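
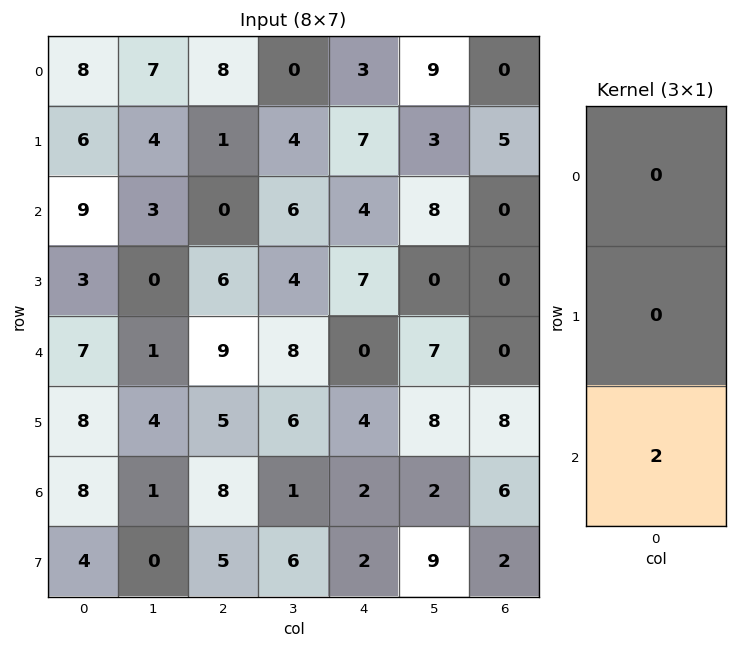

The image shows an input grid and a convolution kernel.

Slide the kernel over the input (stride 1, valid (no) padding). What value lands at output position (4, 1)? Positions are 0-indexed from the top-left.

The receptive field on the input at this output position is [1 / 4 / 1]. Elementwise product with the kernel and sum: 1·2.

2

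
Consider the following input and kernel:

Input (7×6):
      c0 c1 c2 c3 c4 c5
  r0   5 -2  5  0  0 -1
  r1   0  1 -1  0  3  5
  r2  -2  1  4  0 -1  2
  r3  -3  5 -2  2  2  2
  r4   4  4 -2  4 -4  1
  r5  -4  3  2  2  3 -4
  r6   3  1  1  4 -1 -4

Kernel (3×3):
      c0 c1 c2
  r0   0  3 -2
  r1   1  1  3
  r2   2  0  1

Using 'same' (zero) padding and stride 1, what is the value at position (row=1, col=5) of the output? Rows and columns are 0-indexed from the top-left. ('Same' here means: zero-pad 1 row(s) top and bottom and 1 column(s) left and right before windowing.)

3

The receptive field on the zero-padded input at this output position is [0 -1 0 / 3 5 0 / -1 2 0]. Elementwise product with the kernel and sum: -1·3 + 0·-2 + 3·1 + 5·1 + 0·3 + -1·2 + 0·1.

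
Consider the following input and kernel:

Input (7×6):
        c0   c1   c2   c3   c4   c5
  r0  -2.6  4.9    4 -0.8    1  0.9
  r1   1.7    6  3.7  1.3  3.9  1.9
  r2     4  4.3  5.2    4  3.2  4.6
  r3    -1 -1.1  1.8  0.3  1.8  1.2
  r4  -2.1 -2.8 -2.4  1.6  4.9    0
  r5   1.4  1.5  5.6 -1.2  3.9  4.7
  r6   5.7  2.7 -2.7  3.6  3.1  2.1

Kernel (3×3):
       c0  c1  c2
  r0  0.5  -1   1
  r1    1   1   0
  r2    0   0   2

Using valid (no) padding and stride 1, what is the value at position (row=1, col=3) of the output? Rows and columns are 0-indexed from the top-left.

8.25

The receptive field on the input at this output position is [1.3 3.9 1.9 / 4 3.2 4.6 / 0.3 1.8 1.2]. Elementwise product with the kernel and sum: 1.3·0.5 + 3.9·-1 + 1.9·1 + 4·1 + 3.2·1 + 1.2·2.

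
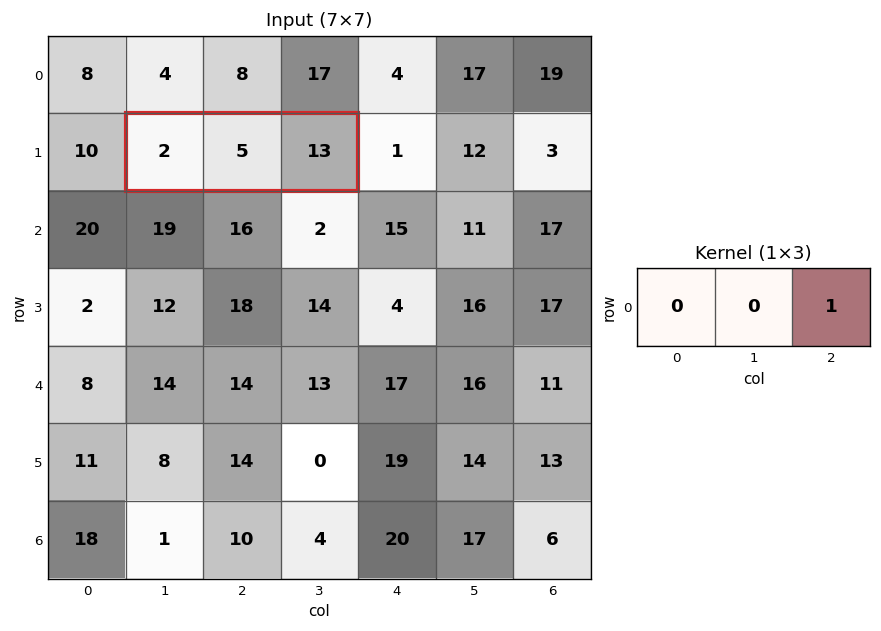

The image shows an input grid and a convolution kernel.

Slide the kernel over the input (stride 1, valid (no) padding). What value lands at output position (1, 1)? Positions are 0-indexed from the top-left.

13

The receptive field on the input at this output position is [2 5 13]. Elementwise product with the kernel and sum: 13·1.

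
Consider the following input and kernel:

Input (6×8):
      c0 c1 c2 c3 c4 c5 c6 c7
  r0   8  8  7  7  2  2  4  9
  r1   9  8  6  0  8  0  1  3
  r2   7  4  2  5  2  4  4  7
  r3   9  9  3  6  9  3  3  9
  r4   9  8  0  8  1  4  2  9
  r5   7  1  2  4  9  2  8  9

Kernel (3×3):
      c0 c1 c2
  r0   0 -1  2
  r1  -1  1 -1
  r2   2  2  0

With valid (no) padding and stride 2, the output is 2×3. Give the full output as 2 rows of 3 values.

21 -3 9
31 9 5

Output[0,0]: The receptive field on the input at this output position is [8 8 7 / 9 8 6 / 7 4 2]. Elementwise product with the kernel and sum: 8·-1 + 7·2 + 9·-1 + 8·1 + 6·-1 + 7·2 + 4·2.
Output[0,1]: The receptive field on the input at this output position is [7 7 2 / 6 0 8 / 2 5 2]. Elementwise product with the kernel and sum: 7·-1 + 2·2 + 6·-1 + 0·1 + 8·-1 + 2·2 + 5·2.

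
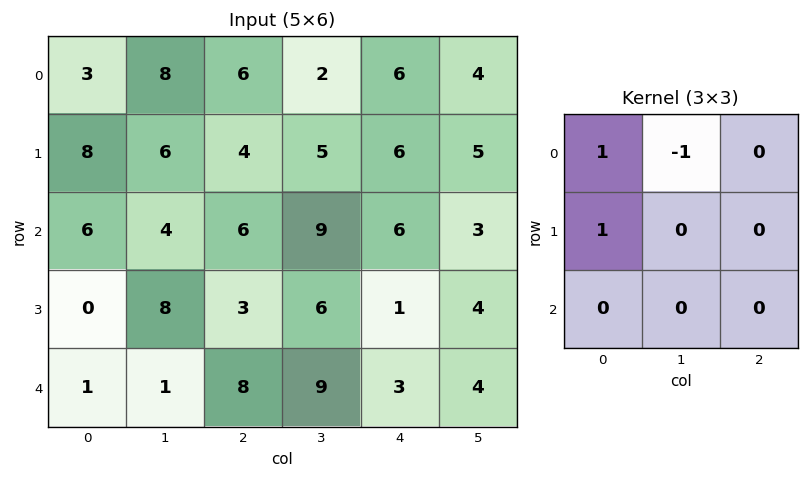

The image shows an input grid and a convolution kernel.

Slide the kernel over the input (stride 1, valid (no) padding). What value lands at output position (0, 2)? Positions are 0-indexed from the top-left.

8

The receptive field on the input at this output position is [6 2 6 / 4 5 6 / 6 9 6]. Elementwise product with the kernel and sum: 6·1 + 2·-1 + 4·1.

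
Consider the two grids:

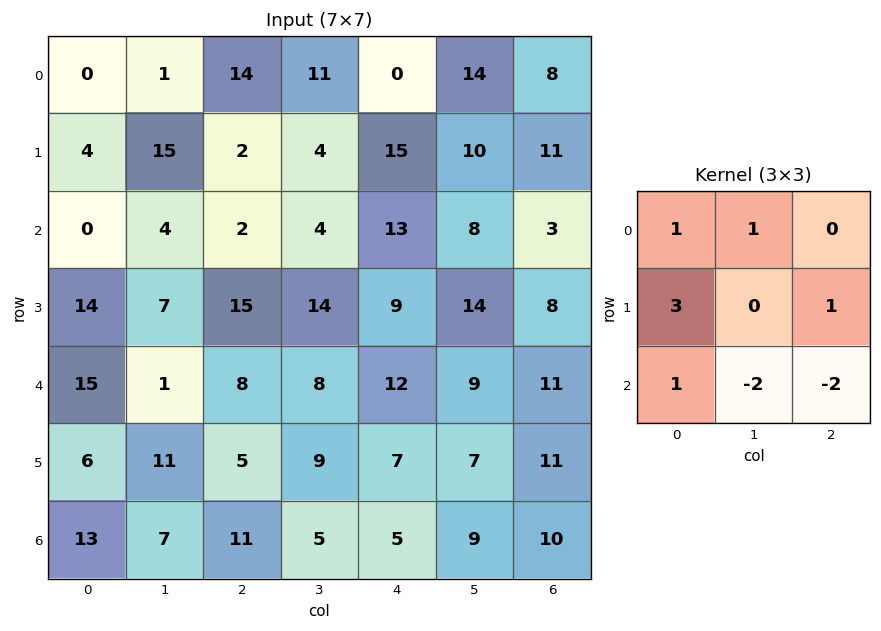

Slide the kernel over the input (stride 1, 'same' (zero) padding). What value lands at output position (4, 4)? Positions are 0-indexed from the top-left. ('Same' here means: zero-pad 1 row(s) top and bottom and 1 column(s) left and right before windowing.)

The receptive field on the zero-padded input at this output position is [14 9 14 / 8 12 9 / 9 7 7]. Elementwise product with the kernel and sum: 14·1 + 9·1 + 8·3 + 9·1 + 9·1 + 7·-2 + 7·-2.

37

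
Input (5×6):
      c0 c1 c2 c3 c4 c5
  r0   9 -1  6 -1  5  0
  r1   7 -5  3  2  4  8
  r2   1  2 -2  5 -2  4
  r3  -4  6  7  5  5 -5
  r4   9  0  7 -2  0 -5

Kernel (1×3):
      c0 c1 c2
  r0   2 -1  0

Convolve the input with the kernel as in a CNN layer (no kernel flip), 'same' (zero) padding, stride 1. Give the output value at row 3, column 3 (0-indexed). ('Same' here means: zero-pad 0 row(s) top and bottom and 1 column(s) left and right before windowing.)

The receptive field on the zero-padded input at this output position is [7 5 5]. Elementwise product with the kernel and sum: 7·2 + 5·-1.

9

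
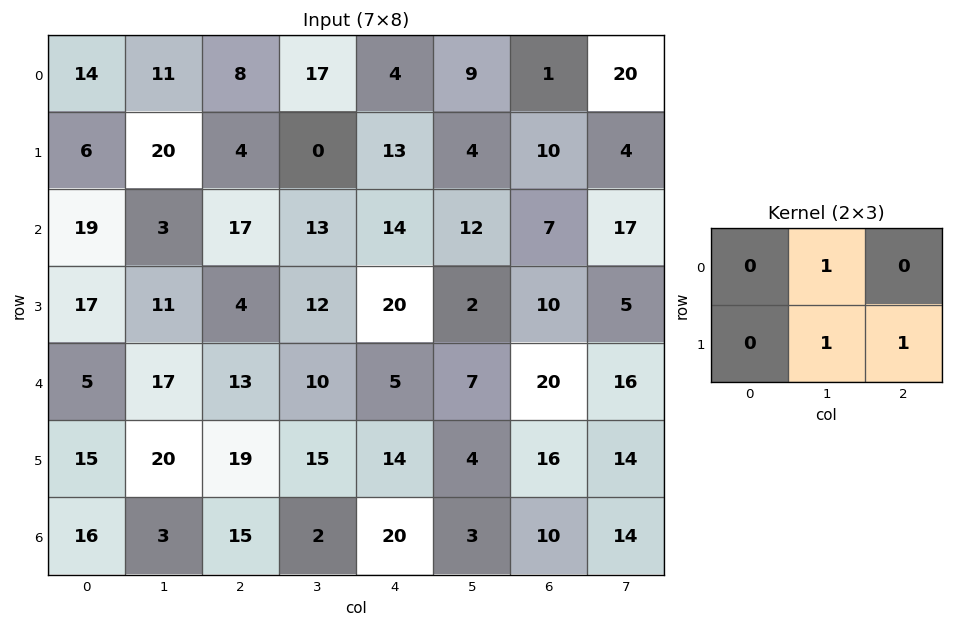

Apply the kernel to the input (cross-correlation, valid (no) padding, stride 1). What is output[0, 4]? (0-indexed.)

23

The receptive field on the input at this output position is [4 9 1 / 13 4 10]. Elementwise product with the kernel and sum: 9·1 + 4·1 + 10·1.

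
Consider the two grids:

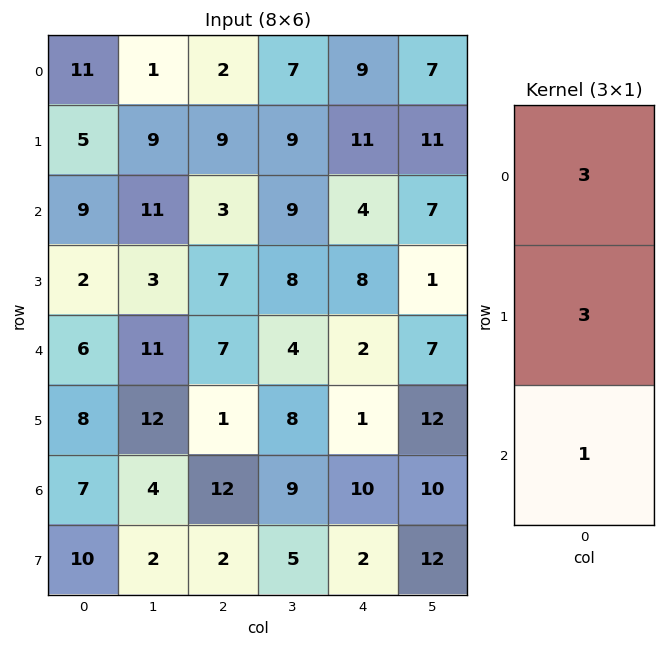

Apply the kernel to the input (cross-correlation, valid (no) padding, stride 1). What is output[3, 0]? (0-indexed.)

The receptive field on the input at this output position is [2 / 6 / 8]. Elementwise product with the kernel and sum: 2·3 + 6·3 + 8·1.

32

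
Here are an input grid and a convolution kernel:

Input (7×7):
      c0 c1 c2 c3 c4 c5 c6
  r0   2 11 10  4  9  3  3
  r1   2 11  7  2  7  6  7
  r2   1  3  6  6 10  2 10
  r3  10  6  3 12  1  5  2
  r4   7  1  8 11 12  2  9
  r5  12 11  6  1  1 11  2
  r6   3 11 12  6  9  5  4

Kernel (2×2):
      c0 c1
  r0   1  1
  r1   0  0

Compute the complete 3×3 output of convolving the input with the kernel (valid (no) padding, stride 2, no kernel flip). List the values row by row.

Output[0,0]: The receptive field on the input at this output position is [2 11 / 2 11]. Elementwise product with the kernel and sum: 2·1 + 11·1.
Output[0,1]: The receptive field on the input at this output position is [10 4 / 7 2]. Elementwise product with the kernel and sum: 10·1 + 4·1.

13 14 12
4 12 12
8 19 14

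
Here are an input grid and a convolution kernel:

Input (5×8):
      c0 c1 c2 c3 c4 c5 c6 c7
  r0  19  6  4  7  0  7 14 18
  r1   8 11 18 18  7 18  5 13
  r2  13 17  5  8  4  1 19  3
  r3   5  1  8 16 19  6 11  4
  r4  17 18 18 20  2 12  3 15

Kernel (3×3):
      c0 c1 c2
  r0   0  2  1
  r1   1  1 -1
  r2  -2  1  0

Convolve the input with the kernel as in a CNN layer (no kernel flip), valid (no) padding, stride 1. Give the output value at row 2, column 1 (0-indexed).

-7

The receptive field on the input at this output position is [17 5 8 / 1 8 16 / 18 18 20]. Elementwise product with the kernel and sum: 5·2 + 8·1 + 1·1 + 8·1 + 16·-1 + 18·-2 + 18·1.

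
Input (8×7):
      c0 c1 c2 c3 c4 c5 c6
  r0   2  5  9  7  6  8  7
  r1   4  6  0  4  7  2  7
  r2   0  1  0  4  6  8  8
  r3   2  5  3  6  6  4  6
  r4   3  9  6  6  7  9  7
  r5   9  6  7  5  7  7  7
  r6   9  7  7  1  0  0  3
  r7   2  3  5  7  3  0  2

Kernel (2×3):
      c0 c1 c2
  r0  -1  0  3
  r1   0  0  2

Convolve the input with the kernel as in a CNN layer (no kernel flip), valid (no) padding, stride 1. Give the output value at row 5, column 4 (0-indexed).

The receptive field on the input at this output position is [7 7 7 / 0 0 3]. Elementwise product with the kernel and sum: 7·-1 + 7·3 + 3·2.

20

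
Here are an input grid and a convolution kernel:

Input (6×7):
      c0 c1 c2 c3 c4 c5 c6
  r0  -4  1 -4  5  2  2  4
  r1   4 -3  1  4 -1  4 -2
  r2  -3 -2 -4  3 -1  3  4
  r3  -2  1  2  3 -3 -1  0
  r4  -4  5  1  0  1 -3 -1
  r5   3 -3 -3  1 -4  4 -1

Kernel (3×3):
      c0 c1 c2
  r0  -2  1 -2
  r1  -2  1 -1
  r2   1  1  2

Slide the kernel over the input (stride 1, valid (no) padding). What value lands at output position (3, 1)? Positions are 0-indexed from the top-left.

The receptive field on the input at this output position is [1 2 3 / 5 1 0 / -3 -3 1]. Elementwise product with the kernel and sum: 1·-2 + 2·1 + 3·-2 + 5·-2 + 1·1 + 0·-1 + -3·1 + -3·1 + 1·2.

-19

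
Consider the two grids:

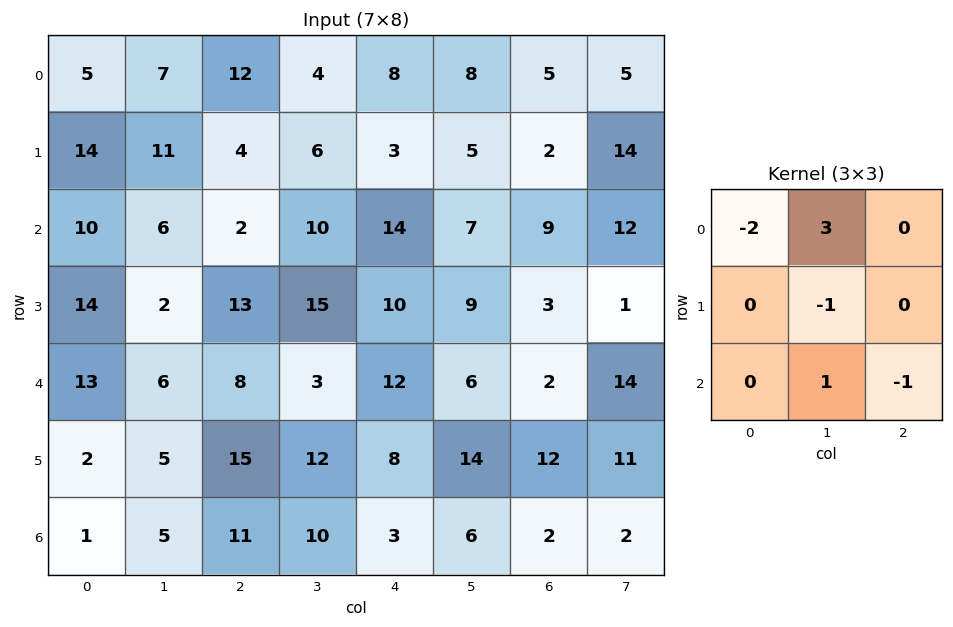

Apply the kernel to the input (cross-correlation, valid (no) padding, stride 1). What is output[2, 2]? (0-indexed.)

2

The receptive field on the input at this output position is [2 10 14 / 13 15 10 / 8 3 12]. Elementwise product with the kernel and sum: 2·-2 + 10·3 + 15·-1 + 3·1 + 12·-1.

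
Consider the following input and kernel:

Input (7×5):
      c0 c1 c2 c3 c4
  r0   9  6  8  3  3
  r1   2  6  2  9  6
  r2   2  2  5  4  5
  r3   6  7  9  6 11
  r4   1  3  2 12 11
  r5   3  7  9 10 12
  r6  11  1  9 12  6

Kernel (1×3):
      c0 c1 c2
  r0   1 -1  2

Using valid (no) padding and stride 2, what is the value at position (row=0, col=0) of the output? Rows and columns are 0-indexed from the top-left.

The receptive field on the input at this output position is [9 6 8]. Elementwise product with the kernel and sum: 9·1 + 6·-1 + 8·2.

19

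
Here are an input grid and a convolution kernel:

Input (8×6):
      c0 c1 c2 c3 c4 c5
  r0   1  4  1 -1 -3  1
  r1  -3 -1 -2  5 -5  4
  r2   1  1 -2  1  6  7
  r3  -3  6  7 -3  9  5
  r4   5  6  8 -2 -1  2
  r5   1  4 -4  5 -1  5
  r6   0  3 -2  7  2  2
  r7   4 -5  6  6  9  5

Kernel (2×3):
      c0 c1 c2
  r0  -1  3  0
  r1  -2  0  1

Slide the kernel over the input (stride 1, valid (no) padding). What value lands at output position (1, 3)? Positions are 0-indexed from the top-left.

-15

The receptive field on the input at this output position is [5 -5 4 / 1 6 7]. Elementwise product with the kernel and sum: 5·-1 + -5·3 + 1·-2 + 7·1.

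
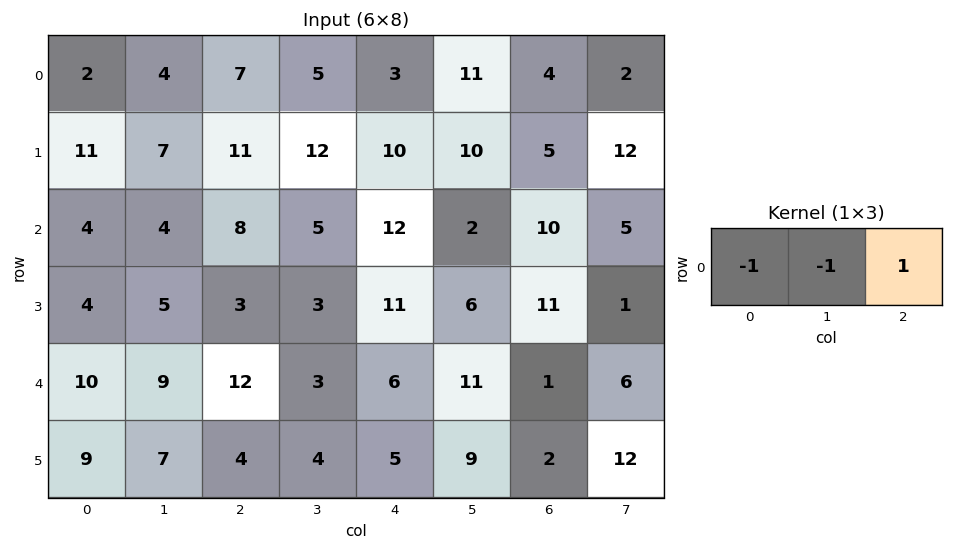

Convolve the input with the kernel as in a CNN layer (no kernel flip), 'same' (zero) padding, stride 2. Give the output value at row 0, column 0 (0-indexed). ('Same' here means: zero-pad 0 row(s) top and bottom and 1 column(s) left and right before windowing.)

The receptive field on the zero-padded input at this output position is [0 2 4]. Elementwise product with the kernel and sum: 0·-1 + 2·-1 + 4·1.

2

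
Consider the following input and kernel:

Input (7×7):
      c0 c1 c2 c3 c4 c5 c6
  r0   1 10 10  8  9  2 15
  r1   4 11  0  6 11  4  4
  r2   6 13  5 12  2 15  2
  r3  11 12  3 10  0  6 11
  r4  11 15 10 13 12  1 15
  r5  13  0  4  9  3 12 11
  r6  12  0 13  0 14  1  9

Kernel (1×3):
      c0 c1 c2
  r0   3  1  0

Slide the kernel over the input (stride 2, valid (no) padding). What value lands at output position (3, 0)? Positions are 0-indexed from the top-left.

The receptive field on the input at this output position is [12 0 13]. Elementwise product with the kernel and sum: 12·3 + 0·1.

36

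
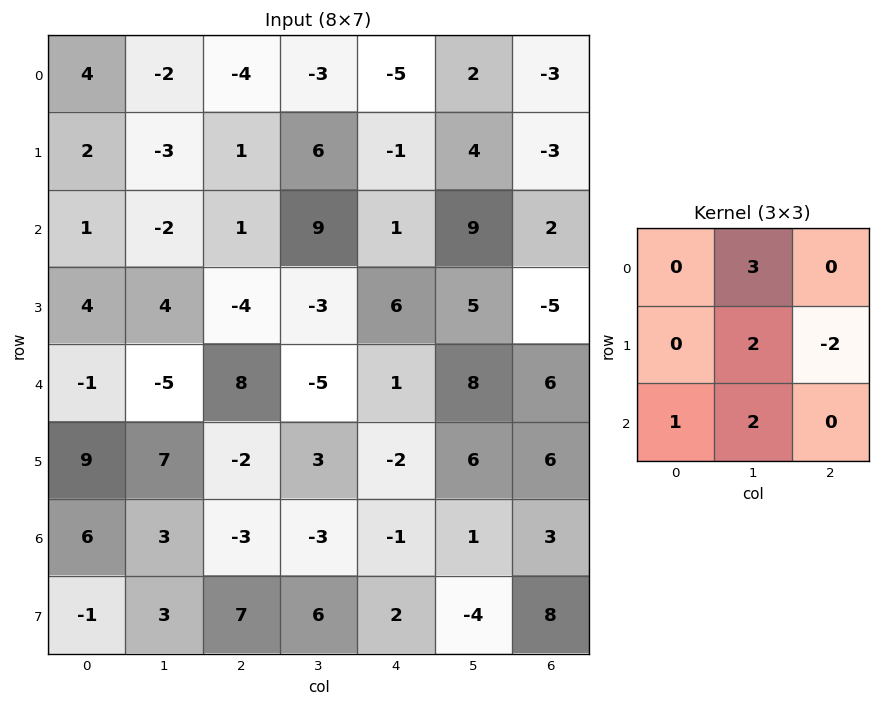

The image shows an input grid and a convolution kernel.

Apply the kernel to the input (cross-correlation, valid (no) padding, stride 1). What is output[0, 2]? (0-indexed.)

The receptive field on the input at this output position is [-4 -3 -5 / 1 6 -1 / 1 9 1]. Elementwise product with the kernel and sum: -3·3 + 6·2 + -1·-2 + 1·1 + 9·2.

24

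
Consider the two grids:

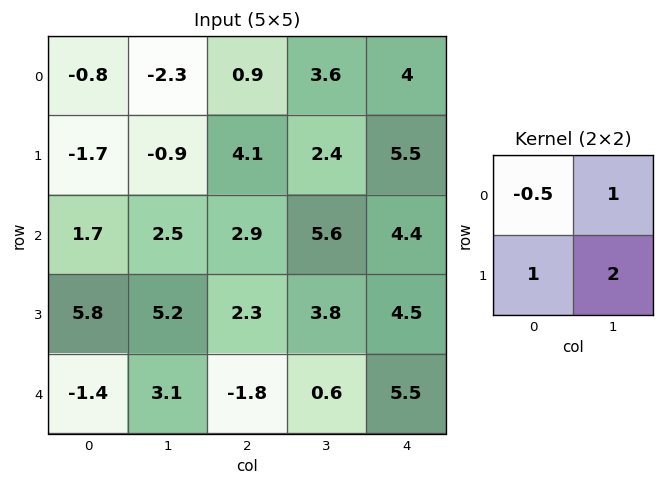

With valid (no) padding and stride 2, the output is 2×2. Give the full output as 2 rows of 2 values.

Output[0,0]: The receptive field on the input at this output position is [-0.8 -2.3 / -1.7 -0.9]. Elementwise product with the kernel and sum: -0.8·-0.5 + -2.3·1 + -1.7·1 + -0.9·2.
Output[0,1]: The receptive field on the input at this output position is [0.9 3.6 / 4.1 2.4]. Elementwise product with the kernel and sum: 0.9·-0.5 + 3.6·1 + 4.1·1 + 2.4·2.

-5.4 12.05
17.85 14.05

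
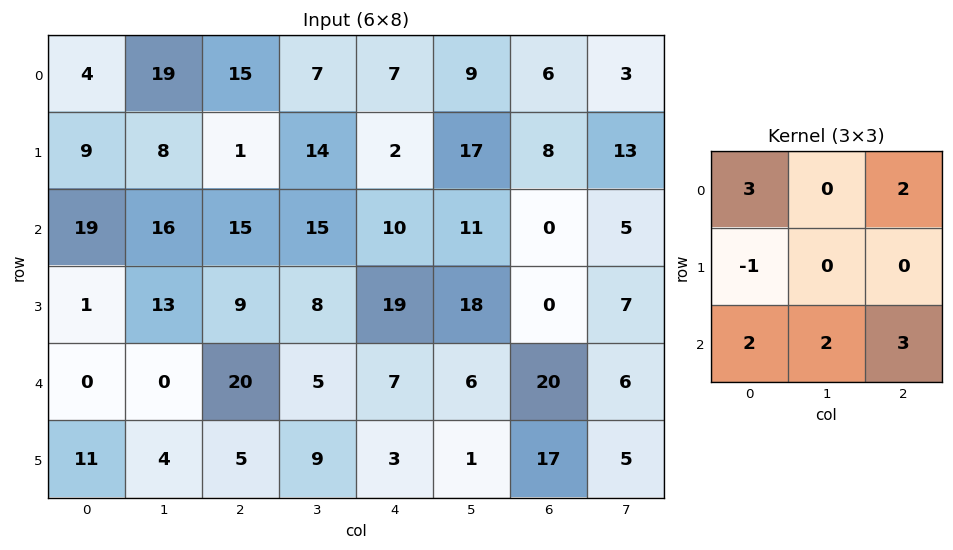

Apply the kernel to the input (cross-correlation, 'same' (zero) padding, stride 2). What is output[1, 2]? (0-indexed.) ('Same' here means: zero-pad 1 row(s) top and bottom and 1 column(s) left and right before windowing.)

169

The receptive field on the zero-padded input at this output position is [14 2 17 / 15 10 11 / 8 19 18]. Elementwise product with the kernel and sum: 14·3 + 17·2 + 15·-1 + 8·2 + 19·2 + 18·3.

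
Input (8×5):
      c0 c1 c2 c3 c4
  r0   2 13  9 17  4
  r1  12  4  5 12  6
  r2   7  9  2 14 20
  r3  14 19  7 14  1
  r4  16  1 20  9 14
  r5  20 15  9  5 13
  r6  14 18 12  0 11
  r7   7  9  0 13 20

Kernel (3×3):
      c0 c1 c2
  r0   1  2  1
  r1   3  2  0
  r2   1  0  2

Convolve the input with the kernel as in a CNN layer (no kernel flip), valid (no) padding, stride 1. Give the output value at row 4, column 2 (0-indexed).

123

The receptive field on the input at this output position is [20 9 14 / 9 5 13 / 12 0 11]. Elementwise product with the kernel and sum: 20·1 + 9·2 + 14·1 + 9·3 + 5·2 + 12·1 + 11·2.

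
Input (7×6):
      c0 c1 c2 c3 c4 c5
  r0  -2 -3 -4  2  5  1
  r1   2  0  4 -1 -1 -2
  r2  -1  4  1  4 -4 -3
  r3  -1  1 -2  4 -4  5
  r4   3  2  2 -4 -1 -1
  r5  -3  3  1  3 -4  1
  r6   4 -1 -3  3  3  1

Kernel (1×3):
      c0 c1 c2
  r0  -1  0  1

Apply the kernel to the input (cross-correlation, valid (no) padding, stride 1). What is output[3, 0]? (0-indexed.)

-1

The receptive field on the input at this output position is [-1 1 -2]. Elementwise product with the kernel and sum: -1·-1 + -2·1.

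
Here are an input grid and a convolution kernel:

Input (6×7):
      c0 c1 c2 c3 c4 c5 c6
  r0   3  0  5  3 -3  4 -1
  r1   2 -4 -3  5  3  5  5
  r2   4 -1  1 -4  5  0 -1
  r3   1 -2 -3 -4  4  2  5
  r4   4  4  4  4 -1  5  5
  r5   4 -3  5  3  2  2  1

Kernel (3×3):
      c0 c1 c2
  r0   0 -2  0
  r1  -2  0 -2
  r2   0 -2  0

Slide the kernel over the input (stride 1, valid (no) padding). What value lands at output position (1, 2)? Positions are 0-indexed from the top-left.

-14

The receptive field on the input at this output position is [-3 5 3 / 1 -4 5 / -3 -4 4]. Elementwise product with the kernel and sum: 5·-2 + 1·-2 + 5·-2 + -4·-2.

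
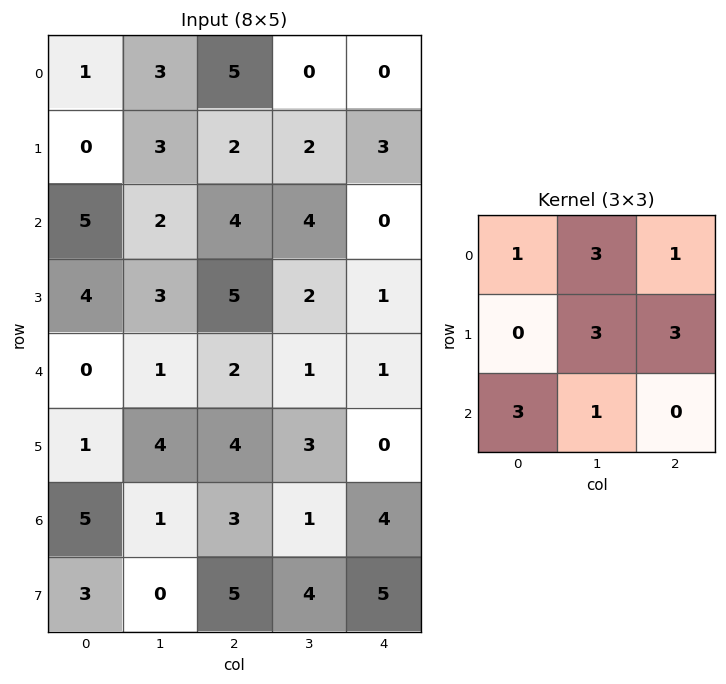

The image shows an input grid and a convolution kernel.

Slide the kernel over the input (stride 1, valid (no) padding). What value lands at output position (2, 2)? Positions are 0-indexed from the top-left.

32

The receptive field on the input at this output position is [4 4 0 / 5 2 1 / 2 1 1]. Elementwise product with the kernel and sum: 4·1 + 4·3 + 0·1 + 2·3 + 1·3 + 2·3 + 1·1.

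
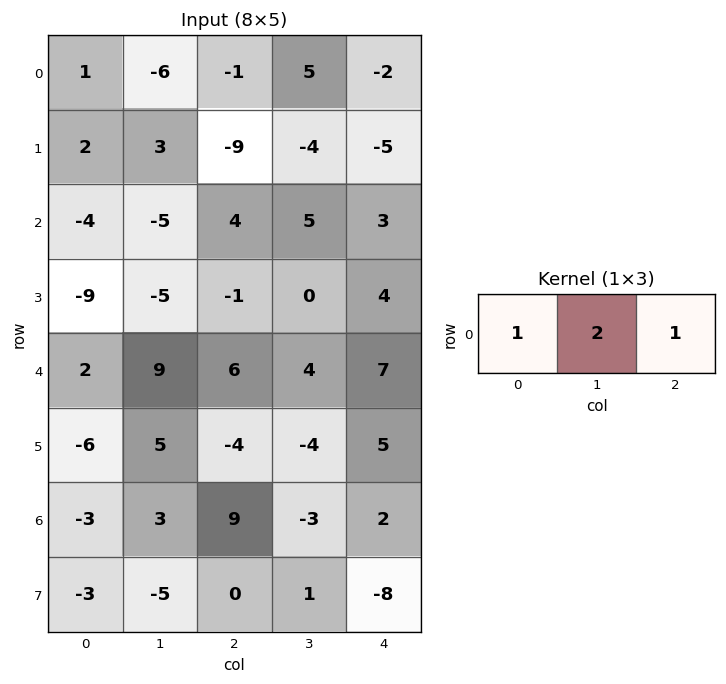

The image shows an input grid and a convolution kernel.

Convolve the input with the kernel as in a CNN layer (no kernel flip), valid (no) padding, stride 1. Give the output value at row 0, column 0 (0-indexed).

-12

The receptive field on the input at this output position is [1 -6 -1]. Elementwise product with the kernel and sum: 1·1 + -6·2 + -1·1.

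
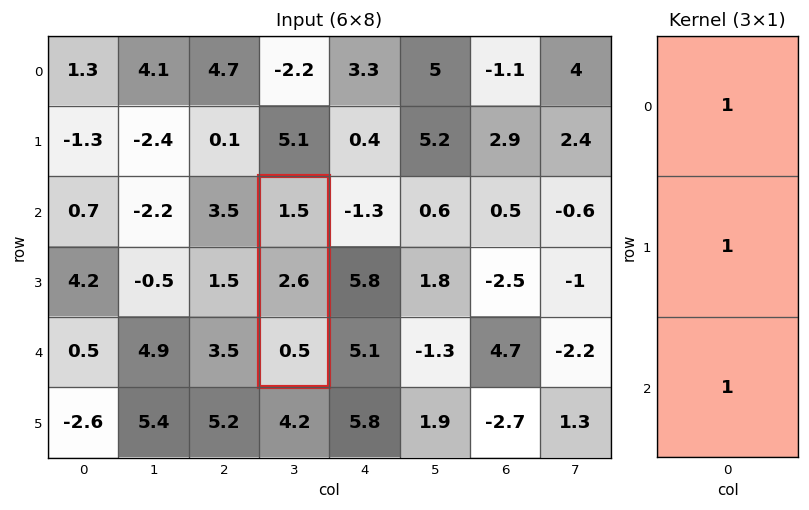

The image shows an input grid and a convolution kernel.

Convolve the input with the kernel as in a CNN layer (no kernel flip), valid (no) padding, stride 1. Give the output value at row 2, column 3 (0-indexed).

The receptive field on the input at this output position is [1.5 / 2.6 / 0.5]. Elementwise product with the kernel and sum: 1.5·1 + 2.6·1 + 0.5·1.

4.6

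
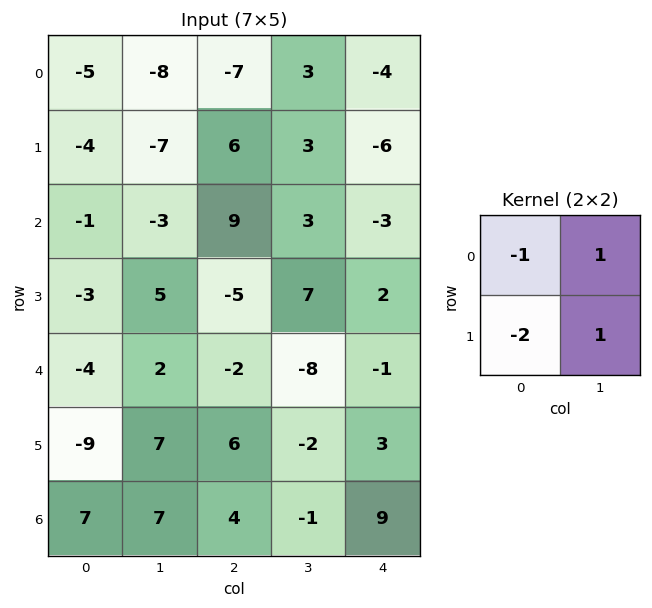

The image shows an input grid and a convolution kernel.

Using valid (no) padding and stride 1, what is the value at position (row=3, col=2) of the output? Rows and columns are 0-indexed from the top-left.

8

The receptive field on the input at this output position is [-5 7 / -2 -8]. Elementwise product with the kernel and sum: -5·-1 + 7·1 + -2·-2 + -8·1.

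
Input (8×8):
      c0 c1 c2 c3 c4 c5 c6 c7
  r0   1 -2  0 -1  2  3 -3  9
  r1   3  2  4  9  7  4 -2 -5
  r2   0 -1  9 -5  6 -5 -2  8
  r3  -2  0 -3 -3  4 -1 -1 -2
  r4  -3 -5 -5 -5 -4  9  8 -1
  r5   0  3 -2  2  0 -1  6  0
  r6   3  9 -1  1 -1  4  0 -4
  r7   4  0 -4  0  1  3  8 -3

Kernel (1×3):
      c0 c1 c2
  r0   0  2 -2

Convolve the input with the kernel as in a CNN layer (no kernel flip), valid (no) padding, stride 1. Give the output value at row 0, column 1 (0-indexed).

The receptive field on the input at this output position is [-2 0 -1]. Elementwise product with the kernel and sum: 0·2 + -1·-2.

2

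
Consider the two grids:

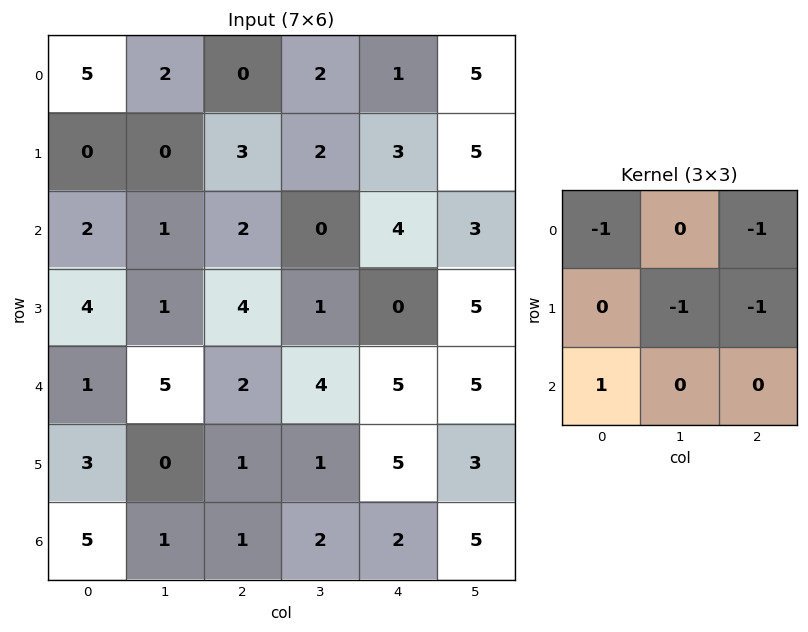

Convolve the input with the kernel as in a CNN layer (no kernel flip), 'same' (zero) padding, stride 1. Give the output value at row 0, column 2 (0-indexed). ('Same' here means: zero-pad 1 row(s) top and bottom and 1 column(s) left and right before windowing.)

-2

The receptive field on the zero-padded input at this output position is [0 0 0 / 2 0 2 / 0 3 2]. Elementwise product with the kernel and sum: 0·-1 + 0·-1 + 0·-1 + 2·-1 + 0·1.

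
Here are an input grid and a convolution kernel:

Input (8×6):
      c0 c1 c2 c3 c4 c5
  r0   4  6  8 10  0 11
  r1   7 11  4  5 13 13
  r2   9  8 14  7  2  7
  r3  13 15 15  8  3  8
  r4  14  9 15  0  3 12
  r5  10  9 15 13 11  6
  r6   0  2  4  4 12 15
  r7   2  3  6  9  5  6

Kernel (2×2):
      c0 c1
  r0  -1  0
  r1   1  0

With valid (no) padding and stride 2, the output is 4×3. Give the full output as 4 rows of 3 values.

Output[0,0]: The receptive field on the input at this output position is [4 6 / 7 11]. Elementwise product with the kernel and sum: 4·-1 + 7·1.

3 -4 13
4 1 1
-4 0 8
2 2 -7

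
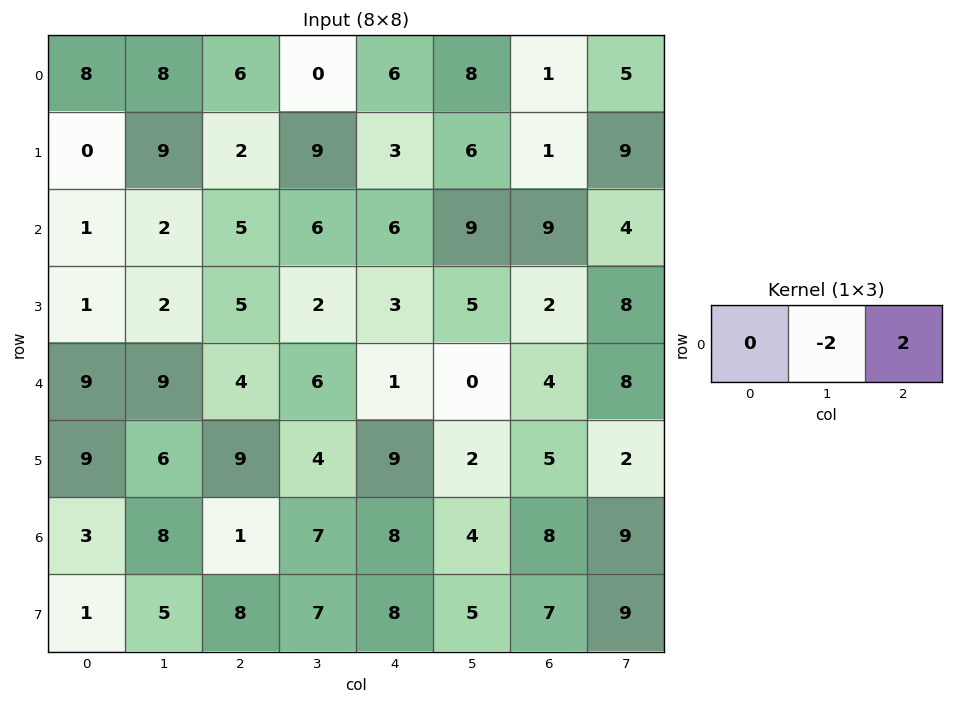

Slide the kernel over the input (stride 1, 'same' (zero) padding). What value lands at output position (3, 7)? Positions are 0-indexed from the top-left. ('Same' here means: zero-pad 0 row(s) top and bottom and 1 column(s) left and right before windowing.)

The receptive field on the zero-padded input at this output position is [2 8 0]. Elementwise product with the kernel and sum: 8·-2 + 0·2.

-16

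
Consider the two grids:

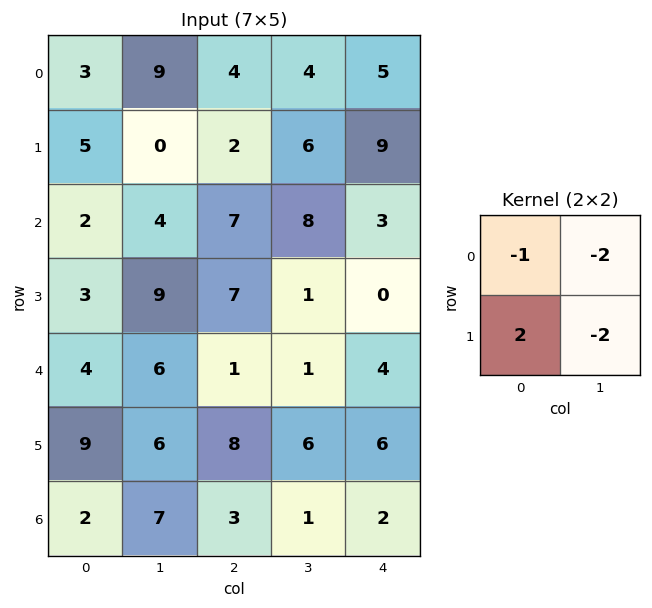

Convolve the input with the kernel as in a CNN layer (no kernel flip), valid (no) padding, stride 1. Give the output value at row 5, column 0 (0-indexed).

-31

The receptive field on the input at this output position is [9 6 / 2 7]. Elementwise product with the kernel and sum: 9·-1 + 6·-2 + 2·2 + 7·-2.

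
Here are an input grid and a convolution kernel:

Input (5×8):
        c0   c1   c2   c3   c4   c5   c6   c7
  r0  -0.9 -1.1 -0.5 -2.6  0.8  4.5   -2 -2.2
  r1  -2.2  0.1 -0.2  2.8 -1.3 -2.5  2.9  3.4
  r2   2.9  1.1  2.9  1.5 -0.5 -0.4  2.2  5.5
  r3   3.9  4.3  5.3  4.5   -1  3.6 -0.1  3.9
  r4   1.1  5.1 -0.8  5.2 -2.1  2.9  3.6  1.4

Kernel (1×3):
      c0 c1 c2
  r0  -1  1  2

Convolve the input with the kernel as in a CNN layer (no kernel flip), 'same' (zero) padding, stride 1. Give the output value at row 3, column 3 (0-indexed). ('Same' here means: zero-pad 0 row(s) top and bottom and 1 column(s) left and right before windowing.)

-2.8

The receptive field on the zero-padded input at this output position is [5.3 4.5 -1]. Elementwise product with the kernel and sum: 5.3·-1 + 4.5·1 + -1·2.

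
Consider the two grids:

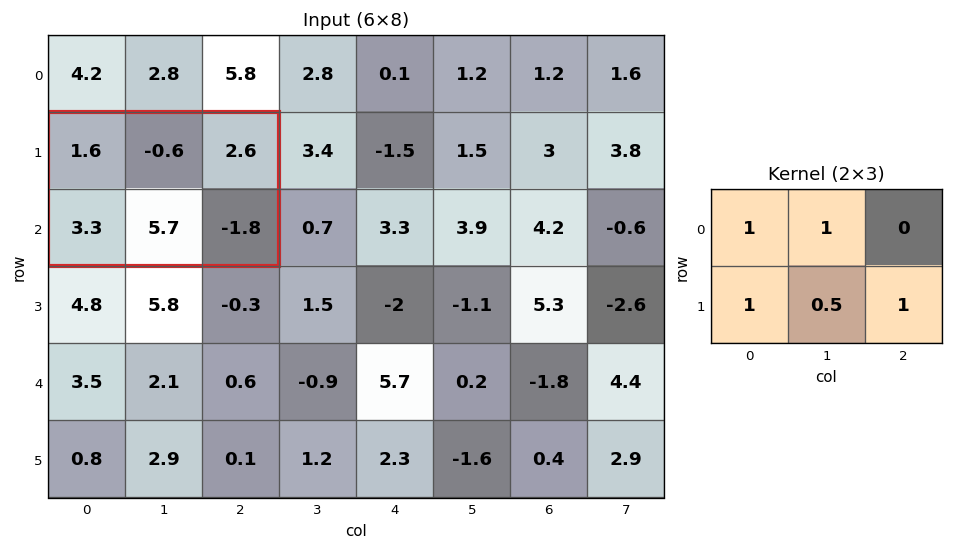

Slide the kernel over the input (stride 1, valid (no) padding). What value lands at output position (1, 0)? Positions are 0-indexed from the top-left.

The receptive field on the input at this output position is [1.6 -0.6 2.6 / 3.3 5.7 -1.8]. Elementwise product with the kernel and sum: 1.6·1 + -0.6·1 + 3.3·1 + 5.7·0.5 + -1.8·1.

5.35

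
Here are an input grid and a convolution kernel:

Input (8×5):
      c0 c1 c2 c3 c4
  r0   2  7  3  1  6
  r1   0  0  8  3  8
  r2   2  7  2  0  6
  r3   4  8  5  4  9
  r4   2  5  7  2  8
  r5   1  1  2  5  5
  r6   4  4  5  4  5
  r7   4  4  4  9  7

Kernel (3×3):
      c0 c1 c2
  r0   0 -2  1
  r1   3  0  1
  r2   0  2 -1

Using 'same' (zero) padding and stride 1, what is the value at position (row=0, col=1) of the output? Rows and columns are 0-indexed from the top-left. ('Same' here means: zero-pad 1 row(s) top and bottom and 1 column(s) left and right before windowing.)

1

The receptive field on the zero-padded input at this output position is [0 0 0 / 2 7 3 / 0 0 8]. Elementwise product with the kernel and sum: 0·-2 + 0·1 + 2·3 + 3·1 + 0·2 + 8·-1.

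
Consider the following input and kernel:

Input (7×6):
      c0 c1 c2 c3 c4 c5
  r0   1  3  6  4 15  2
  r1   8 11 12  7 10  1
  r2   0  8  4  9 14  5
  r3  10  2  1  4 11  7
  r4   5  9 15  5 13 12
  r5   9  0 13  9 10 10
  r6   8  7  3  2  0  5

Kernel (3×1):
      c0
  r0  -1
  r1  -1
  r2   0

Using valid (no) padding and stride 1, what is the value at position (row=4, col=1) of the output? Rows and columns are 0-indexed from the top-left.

-9

The receptive field on the input at this output position is [9 / 0 / 7]. Elementwise product with the kernel and sum: 9·-1 + 0·-1.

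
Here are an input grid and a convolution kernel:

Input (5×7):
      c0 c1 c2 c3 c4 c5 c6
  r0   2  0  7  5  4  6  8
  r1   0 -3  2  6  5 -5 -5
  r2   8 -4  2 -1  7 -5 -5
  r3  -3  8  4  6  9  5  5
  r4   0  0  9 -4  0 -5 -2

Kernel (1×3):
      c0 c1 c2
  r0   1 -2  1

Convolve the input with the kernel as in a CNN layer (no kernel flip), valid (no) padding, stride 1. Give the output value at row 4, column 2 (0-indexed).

The receptive field on the input at this output position is [9 -4 0]. Elementwise product with the kernel and sum: 9·1 + -4·-2 + 0·1.

17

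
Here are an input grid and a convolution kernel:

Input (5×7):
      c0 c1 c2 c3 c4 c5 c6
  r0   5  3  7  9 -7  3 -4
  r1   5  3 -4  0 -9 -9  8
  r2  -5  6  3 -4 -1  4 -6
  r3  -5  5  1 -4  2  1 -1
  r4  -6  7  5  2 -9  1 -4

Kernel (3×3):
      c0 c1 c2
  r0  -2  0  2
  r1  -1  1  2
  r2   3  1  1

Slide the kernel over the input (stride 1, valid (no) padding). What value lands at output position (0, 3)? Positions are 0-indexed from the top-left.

-48

The receptive field on the input at this output position is [9 -7 3 / 0 -9 -9 / -4 -1 4]. Elementwise product with the kernel and sum: 9·-2 + 3·2 + 0·-1 + -9·1 + -9·2 + -4·3 + -1·1 + 4·1.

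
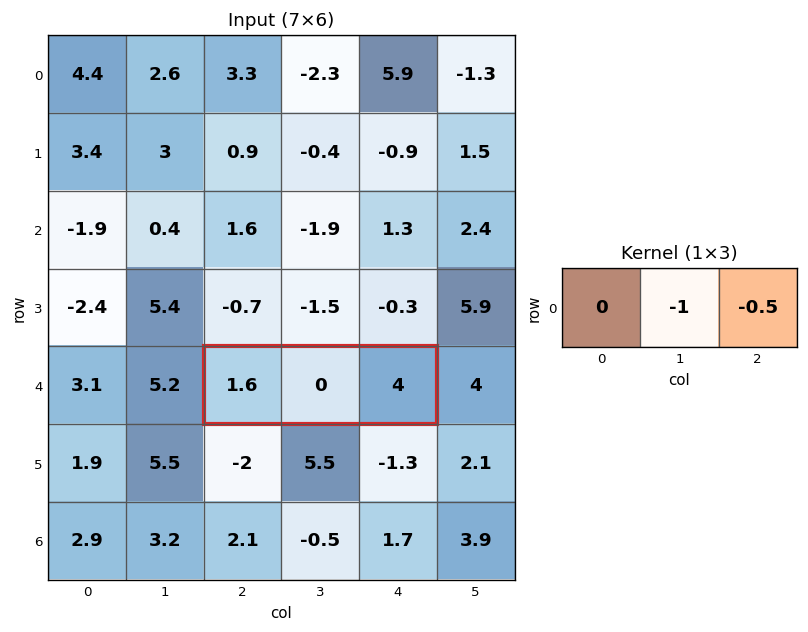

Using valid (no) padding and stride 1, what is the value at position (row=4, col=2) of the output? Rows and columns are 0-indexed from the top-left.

The receptive field on the input at this output position is [1.6 0 4]. Elementwise product with the kernel and sum: 0·-1 + 4·-0.5.

-2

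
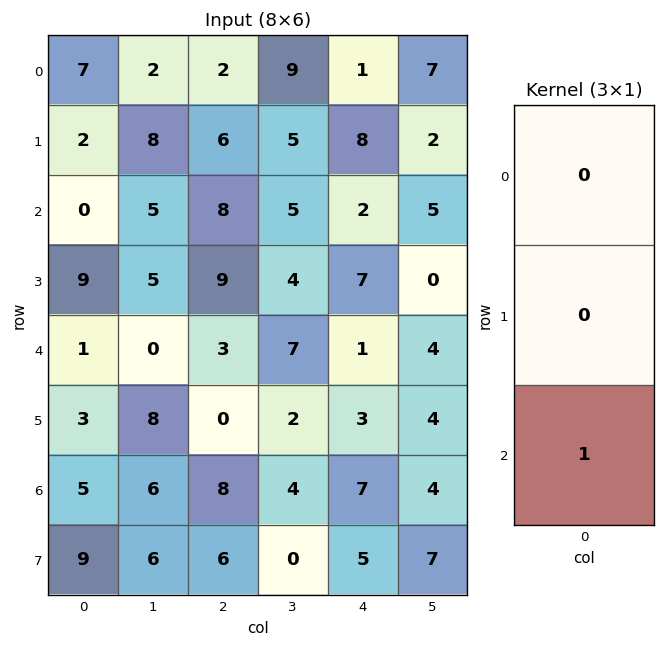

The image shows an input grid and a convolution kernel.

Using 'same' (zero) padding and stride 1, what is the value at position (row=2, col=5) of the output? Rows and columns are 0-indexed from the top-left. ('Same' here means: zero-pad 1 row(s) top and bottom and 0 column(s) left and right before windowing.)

0

The receptive field on the zero-padded input at this output position is [2 / 5 / 0]. Elementwise product with the kernel and sum: 0·1.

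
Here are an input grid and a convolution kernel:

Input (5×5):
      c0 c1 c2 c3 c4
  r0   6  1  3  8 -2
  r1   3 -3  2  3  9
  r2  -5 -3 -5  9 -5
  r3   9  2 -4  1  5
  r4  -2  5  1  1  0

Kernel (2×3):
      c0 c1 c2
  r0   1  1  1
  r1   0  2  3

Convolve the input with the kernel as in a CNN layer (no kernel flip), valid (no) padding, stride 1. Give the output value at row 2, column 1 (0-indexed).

The receptive field on the input at this output position is [-3 -5 9 / 2 -4 1]. Elementwise product with the kernel and sum: -3·1 + -5·1 + 9·1 + -4·2 + 1·3.

-4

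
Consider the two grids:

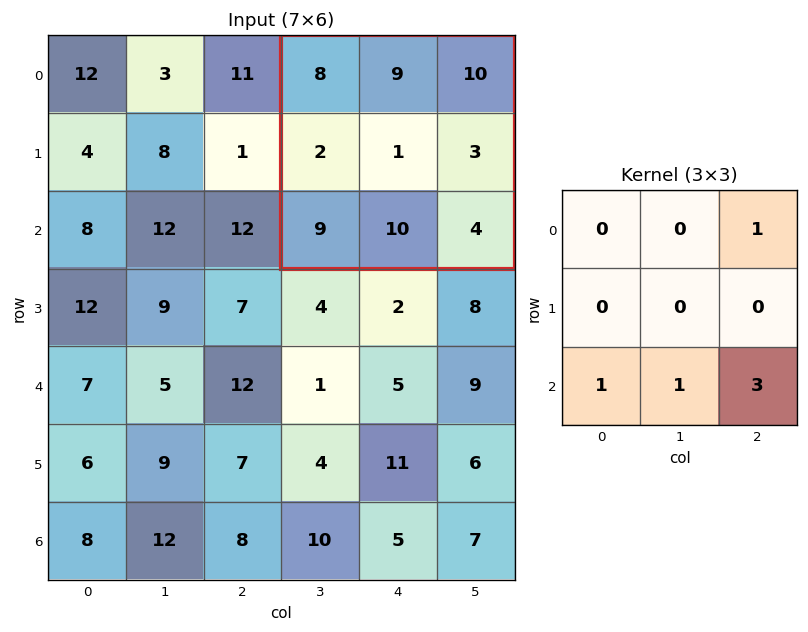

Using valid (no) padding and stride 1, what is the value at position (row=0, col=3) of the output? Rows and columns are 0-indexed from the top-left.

41

The receptive field on the input at this output position is [8 9 10 / 2 1 3 / 9 10 4]. Elementwise product with the kernel and sum: 10·1 + 9·1 + 10·1 + 4·3.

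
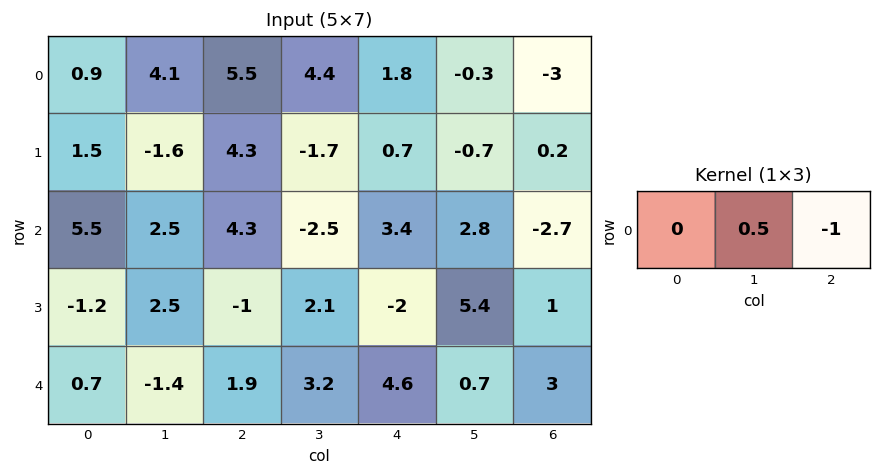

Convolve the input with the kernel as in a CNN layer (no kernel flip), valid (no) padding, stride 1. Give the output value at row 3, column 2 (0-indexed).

3.05

The receptive field on the input at this output position is [-1 2.1 -2]. Elementwise product with the kernel and sum: 2.1·0.5 + -2·-1.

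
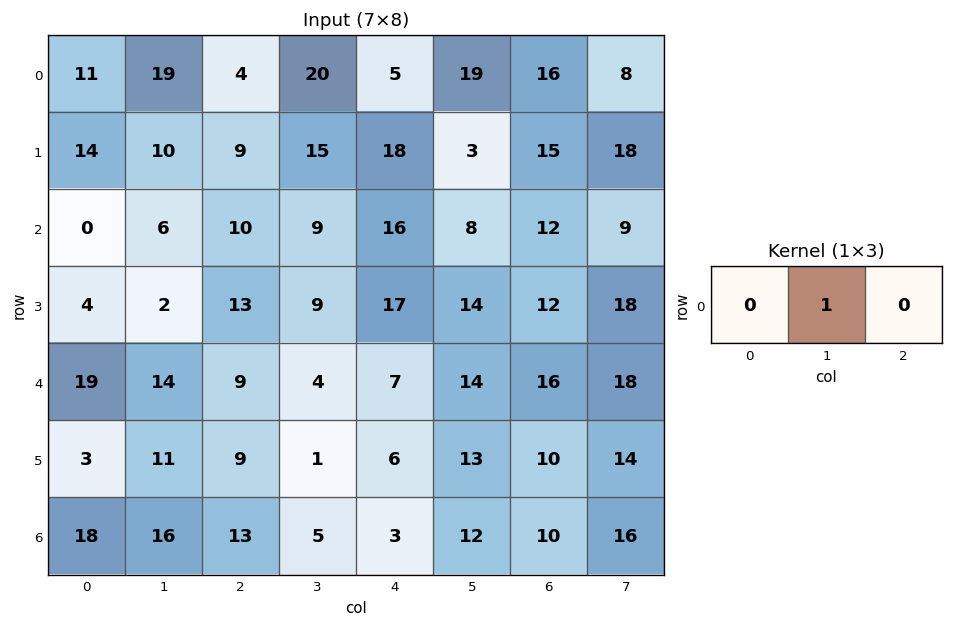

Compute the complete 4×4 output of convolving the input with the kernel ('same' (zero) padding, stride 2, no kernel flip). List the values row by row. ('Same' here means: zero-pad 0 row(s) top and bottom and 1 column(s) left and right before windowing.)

Output[0,0]: The receptive field on the zero-padded input at this output position is [0 11 19]. Elementwise product with the kernel and sum: 11·1.

11 4 5 16
0 10 16 12
19 9 7 16
18 13 3 10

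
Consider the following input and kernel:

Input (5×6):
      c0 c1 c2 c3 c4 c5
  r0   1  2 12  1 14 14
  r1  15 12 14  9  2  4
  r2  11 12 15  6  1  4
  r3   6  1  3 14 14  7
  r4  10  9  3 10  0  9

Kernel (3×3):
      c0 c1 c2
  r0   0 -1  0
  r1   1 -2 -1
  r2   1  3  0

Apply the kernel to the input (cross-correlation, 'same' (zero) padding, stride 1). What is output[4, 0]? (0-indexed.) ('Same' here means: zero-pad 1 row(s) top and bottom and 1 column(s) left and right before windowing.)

The receptive field on the zero-padded input at this output position is [0 6 1 / 0 10 9 / 0 0 0]. Elementwise product with the kernel and sum: 6·-1 + 0·1 + 10·-2 + 9·-1 + 0·1 + 0·3.

-35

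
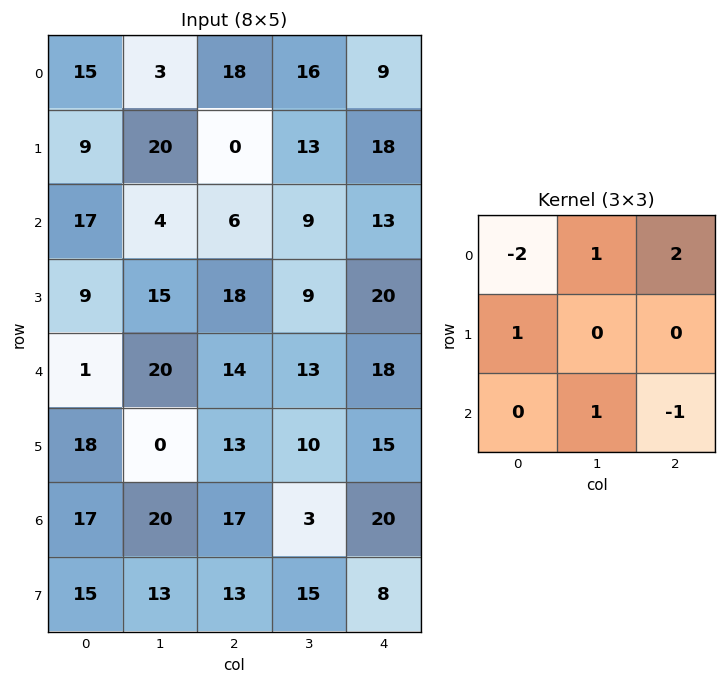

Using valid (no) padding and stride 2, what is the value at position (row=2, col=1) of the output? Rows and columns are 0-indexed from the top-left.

17

The receptive field on the input at this output position is [14 13 18 / 13 10 15 / 17 3 20]. Elementwise product with the kernel and sum: 14·-2 + 13·1 + 18·2 + 13·1 + 3·1 + 20·-1.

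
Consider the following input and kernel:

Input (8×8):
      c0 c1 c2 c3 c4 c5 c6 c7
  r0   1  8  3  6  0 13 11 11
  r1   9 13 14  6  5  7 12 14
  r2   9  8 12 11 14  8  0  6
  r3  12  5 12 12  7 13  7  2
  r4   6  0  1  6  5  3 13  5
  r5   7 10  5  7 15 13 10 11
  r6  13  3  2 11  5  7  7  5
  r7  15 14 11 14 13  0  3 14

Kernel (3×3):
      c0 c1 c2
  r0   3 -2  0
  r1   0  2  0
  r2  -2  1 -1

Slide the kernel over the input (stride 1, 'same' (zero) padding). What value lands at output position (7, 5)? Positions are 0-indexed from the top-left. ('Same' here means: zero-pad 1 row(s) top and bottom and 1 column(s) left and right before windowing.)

The receptive field on the zero-padded input at this output position is [5 7 7 / 13 0 3 / 0 0 0]. Elementwise product with the kernel and sum: 5·3 + 7·-2 + 0·2 + 0·-2 + 0·1 + 0·-1.

1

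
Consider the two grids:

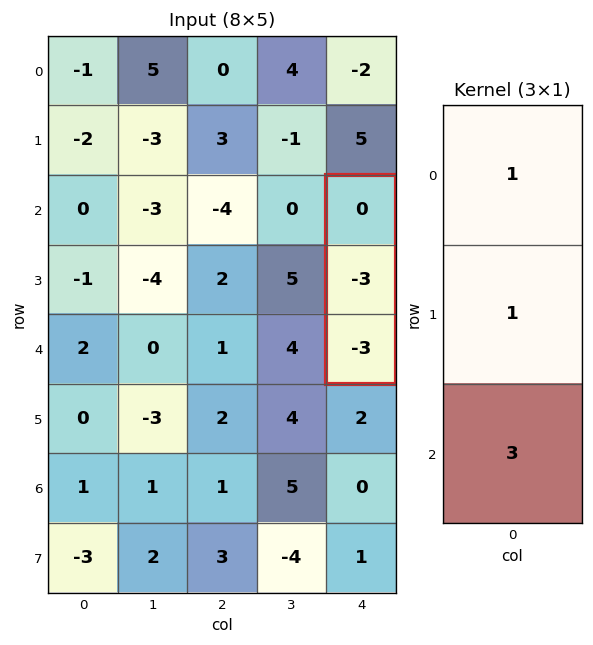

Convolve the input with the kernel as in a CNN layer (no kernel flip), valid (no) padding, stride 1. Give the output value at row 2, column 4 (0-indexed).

The receptive field on the input at this output position is [0 / -3 / -3]. Elementwise product with the kernel and sum: 0·1 + -3·1 + -3·3.

-12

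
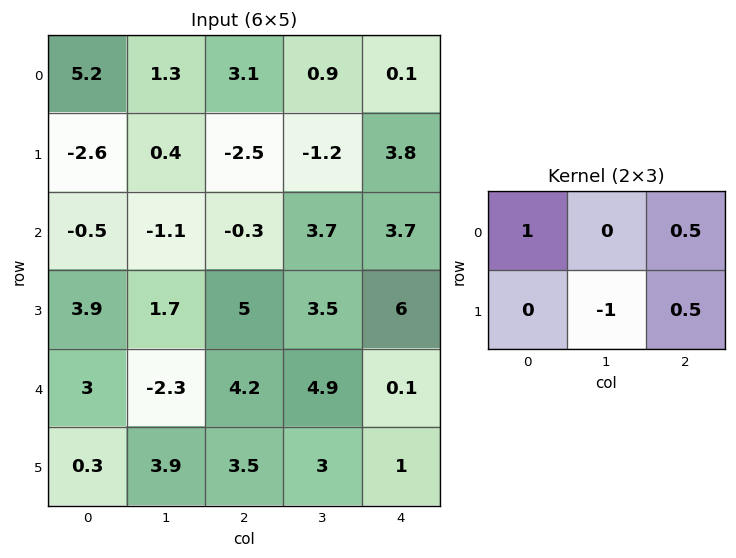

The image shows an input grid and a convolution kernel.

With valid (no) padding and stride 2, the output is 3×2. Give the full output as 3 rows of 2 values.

5.1 6.25
0.15 1.05
2.95 1.75

Output[0,0]: The receptive field on the input at this output position is [5.2 1.3 3.1 / -2.6 0.4 -2.5]. Elementwise product with the kernel and sum: 5.2·1 + 3.1·0.5 + 0.4·-1 + -2.5·0.5.
Output[0,1]: The receptive field on the input at this output position is [3.1 0.9 0.1 / -2.5 -1.2 3.8]. Elementwise product with the kernel and sum: 3.1·1 + 0.1·0.5 + -1.2·-1 + 3.8·0.5.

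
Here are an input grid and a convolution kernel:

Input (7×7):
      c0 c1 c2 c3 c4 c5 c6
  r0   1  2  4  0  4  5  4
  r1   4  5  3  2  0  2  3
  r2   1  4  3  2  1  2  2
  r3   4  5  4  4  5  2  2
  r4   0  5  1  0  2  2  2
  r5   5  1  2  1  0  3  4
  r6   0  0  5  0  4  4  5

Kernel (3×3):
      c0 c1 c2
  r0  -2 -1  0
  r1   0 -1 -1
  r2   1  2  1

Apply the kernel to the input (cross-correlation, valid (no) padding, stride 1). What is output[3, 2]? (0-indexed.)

The receptive field on the input at this output position is [4 4 5 / 1 0 2 / 2 1 0]. Elementwise product with the kernel and sum: 4·-2 + 4·-1 + 0·-1 + 2·-1 + 2·1 + 1·2 + 0·1.

-10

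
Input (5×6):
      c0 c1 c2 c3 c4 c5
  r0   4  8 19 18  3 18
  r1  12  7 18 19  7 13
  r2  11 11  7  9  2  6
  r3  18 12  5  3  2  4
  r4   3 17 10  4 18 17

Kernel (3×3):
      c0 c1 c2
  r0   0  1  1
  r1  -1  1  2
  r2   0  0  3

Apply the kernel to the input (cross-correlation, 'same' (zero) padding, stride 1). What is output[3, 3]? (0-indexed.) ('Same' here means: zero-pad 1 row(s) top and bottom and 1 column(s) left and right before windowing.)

67

The receptive field on the zero-padded input at this output position is [7 9 2 / 5 3 2 / 10 4 18]. Elementwise product with the kernel and sum: 9·1 + 2·1 + 5·-1 + 3·1 + 2·2 + 18·3.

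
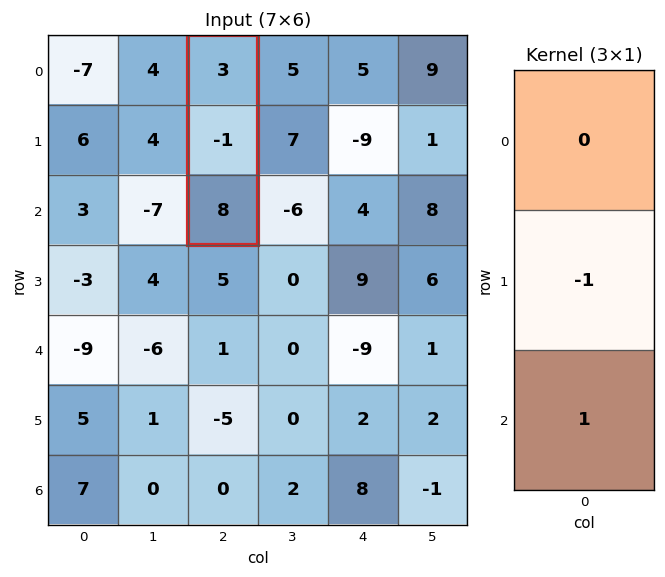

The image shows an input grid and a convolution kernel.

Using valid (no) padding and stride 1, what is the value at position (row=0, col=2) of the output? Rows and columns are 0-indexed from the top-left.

The receptive field on the input at this output position is [3 / -1 / 8]. Elementwise product with the kernel and sum: -1·-1 + 8·1.

9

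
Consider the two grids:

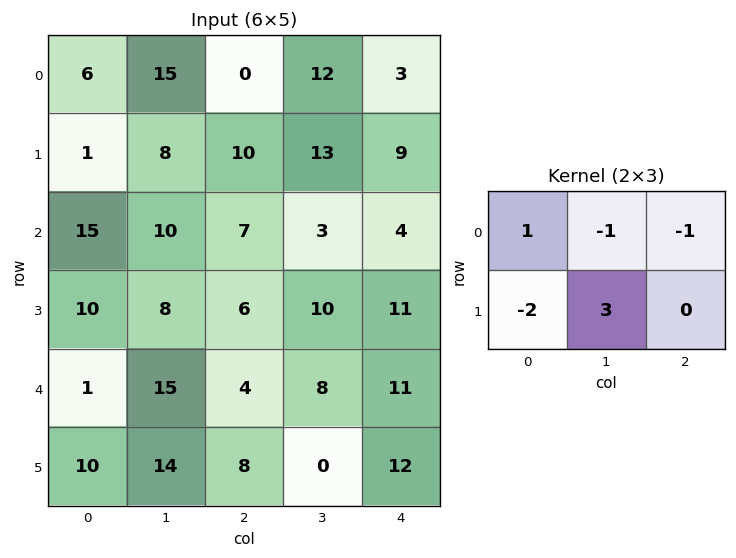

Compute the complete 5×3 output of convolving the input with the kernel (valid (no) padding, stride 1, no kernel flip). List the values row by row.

13 17 4
-17 -14 -17
2 2 18
39 -26 1
4 -1 -31

Output[0,0]: The receptive field on the input at this output position is [6 15 0 / 1 8 10]. Elementwise product with the kernel and sum: 6·1 + 15·-1 + 0·-1 + 1·-2 + 8·3.
Output[0,1]: The receptive field on the input at this output position is [15 0 12 / 8 10 13]. Elementwise product with the kernel and sum: 15·1 + 0·-1 + 12·-1 + 8·-2 + 10·3.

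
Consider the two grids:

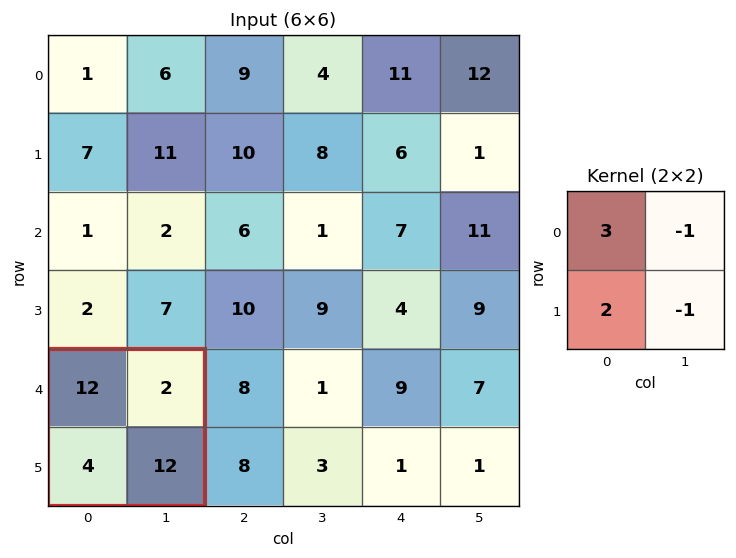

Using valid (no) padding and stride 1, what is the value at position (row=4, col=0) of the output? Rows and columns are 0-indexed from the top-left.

30

The receptive field on the input at this output position is [12 2 / 4 12]. Elementwise product with the kernel and sum: 12·3 + 2·-1 + 4·2 + 12·-1.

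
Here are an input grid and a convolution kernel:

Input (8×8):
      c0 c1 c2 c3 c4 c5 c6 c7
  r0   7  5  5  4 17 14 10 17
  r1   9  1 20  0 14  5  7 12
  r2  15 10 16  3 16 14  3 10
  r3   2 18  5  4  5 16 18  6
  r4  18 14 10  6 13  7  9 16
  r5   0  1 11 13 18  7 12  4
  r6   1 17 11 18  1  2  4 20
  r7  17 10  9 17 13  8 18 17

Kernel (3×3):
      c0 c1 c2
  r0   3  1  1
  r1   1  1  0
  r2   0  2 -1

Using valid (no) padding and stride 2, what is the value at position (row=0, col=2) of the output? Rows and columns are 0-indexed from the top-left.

119

The receptive field on the input at this output position is [17 14 10 / 14 5 7 / 16 14 3]. Elementwise product with the kernel and sum: 17·3 + 14·1 + 10·1 + 14·1 + 5·1 + 14·2 + 3·-1.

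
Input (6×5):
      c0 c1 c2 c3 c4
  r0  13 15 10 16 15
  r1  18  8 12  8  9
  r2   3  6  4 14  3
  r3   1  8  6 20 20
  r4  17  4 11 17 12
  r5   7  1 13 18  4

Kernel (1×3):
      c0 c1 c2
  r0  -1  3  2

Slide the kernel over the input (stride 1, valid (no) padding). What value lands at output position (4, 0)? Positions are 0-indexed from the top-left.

The receptive field on the input at this output position is [17 4 11]. Elementwise product with the kernel and sum: 17·-1 + 4·3 + 11·2.

17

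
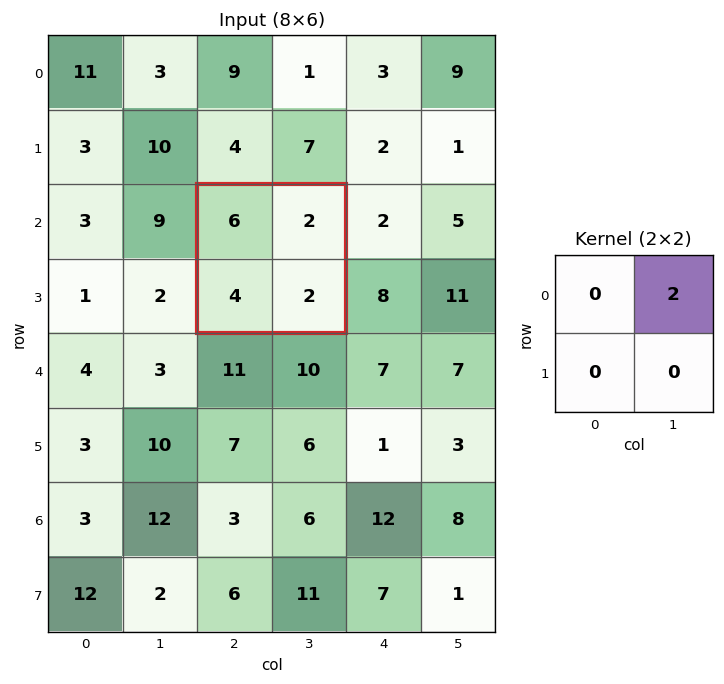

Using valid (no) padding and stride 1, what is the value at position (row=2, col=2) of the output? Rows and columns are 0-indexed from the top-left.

The receptive field on the input at this output position is [6 2 / 4 2]. Elementwise product with the kernel and sum: 2·2.

4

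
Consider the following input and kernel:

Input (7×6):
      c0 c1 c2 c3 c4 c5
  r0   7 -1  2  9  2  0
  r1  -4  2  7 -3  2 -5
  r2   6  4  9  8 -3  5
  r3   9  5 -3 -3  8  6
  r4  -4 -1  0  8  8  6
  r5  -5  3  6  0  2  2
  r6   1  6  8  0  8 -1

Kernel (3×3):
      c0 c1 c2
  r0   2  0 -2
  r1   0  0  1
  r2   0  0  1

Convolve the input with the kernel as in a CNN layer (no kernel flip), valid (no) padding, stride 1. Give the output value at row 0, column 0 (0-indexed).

The receptive field on the input at this output position is [7 -1 2 / -4 2 7 / 6 4 9]. Elementwise product with the kernel and sum: 7·2 + 2·-2 + 7·1 + 9·1.

26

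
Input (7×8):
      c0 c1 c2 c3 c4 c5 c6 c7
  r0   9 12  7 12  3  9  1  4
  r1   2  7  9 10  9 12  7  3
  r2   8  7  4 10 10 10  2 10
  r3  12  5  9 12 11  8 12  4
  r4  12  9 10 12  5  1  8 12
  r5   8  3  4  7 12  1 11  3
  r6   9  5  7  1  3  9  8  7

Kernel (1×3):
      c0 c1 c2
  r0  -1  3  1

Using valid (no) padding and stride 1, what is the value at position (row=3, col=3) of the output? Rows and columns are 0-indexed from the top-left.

29

The receptive field on the input at this output position is [12 11 8]. Elementwise product with the kernel and sum: 12·-1 + 11·3 + 8·1.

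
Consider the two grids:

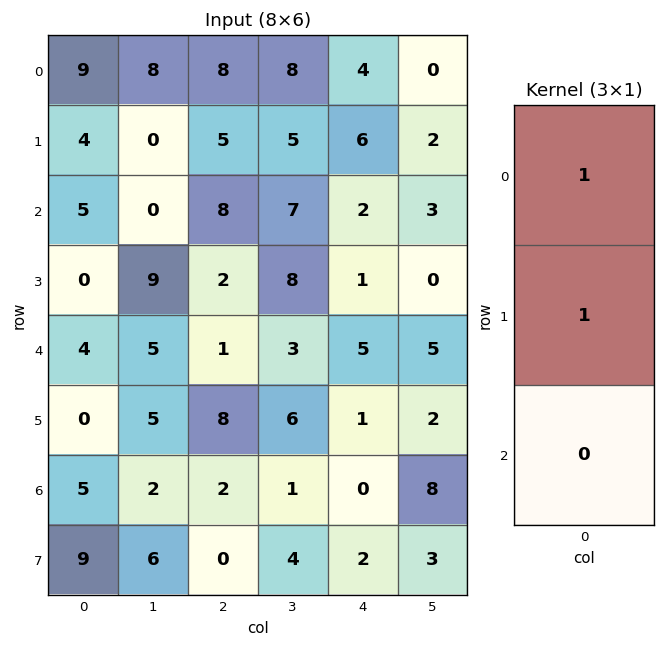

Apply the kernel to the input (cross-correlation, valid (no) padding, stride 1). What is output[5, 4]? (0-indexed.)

1

The receptive field on the input at this output position is [1 / 0 / 2]. Elementwise product with the kernel and sum: 1·1 + 0·1.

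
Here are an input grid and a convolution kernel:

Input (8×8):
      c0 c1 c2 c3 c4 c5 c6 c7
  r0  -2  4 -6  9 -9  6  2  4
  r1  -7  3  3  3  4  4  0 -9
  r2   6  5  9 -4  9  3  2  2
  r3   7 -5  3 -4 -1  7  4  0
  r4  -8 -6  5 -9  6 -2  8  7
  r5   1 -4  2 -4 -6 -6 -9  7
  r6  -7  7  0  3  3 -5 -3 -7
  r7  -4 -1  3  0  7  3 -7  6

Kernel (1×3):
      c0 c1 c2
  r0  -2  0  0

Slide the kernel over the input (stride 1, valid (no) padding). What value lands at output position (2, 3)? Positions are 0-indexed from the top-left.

The receptive field on the input at this output position is [-4 9 3]. Elementwise product with the kernel and sum: -4·-2.

8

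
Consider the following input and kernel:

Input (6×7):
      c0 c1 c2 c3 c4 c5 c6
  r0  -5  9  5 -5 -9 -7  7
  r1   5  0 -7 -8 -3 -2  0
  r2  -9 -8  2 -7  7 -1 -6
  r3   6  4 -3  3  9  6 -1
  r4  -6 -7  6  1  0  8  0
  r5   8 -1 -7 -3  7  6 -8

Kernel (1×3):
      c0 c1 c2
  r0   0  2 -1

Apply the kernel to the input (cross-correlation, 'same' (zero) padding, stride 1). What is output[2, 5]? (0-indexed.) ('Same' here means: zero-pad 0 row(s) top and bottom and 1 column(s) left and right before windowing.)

4

The receptive field on the zero-padded input at this output position is [7 -1 -6]. Elementwise product with the kernel and sum: -1·2 + -6·-1.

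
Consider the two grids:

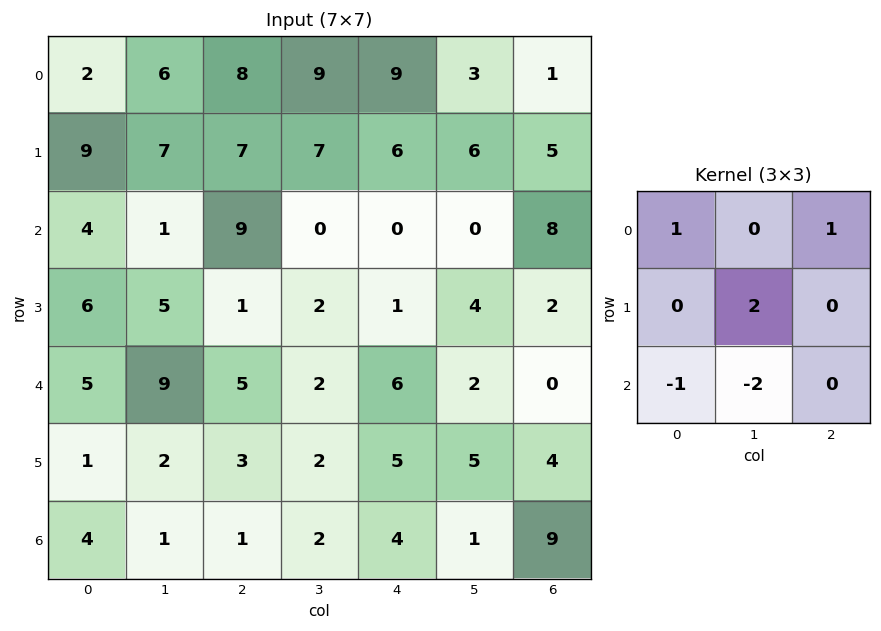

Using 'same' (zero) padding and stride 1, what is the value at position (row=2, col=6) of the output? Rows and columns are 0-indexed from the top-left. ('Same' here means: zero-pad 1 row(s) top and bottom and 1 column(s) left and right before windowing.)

The receptive field on the zero-padded input at this output position is [6 5 0 / 0 8 0 / 4 2 0]. Elementwise product with the kernel and sum: 6·1 + 0·1 + 8·2 + 4·-1 + 2·-2.

14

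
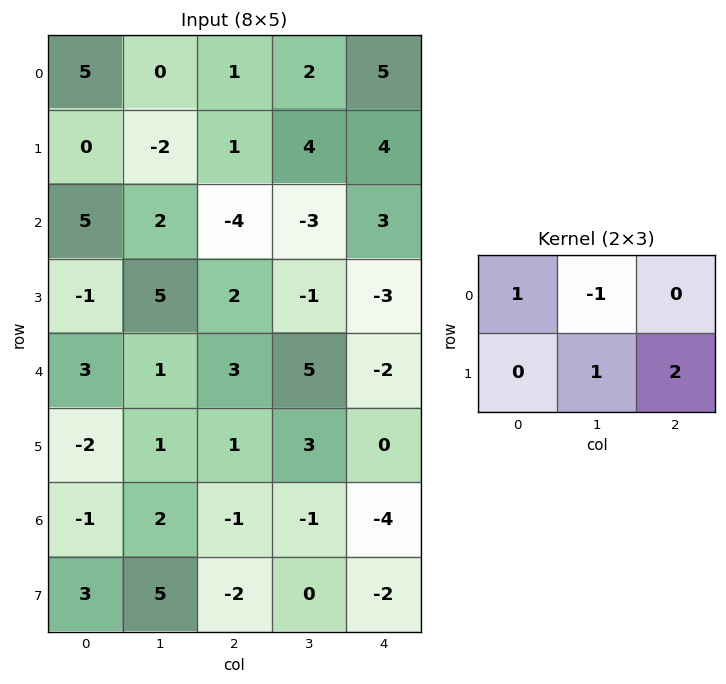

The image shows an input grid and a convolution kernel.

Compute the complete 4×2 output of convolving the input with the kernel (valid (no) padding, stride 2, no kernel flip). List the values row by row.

5 11
12 -8
5 1
-2 -4

Output[0,0]: The receptive field on the input at this output position is [5 0 1 / 0 -2 1]. Elementwise product with the kernel and sum: 5·1 + 0·-1 + -2·1 + 1·2.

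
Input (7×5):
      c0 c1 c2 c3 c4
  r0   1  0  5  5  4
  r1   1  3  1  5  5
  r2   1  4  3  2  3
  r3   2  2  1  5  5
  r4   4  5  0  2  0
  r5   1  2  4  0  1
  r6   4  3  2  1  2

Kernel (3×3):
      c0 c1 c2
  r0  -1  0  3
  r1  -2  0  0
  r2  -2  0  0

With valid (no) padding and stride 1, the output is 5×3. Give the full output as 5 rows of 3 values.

10 1 -1
-4 0 6
-4 -12 4
-9 -1 6
-14 -9 -12

Output[0,0]: The receptive field on the input at this output position is [1 0 5 / 1 3 1 / 1 4 3]. Elementwise product with the kernel and sum: 1·-1 + 5·3 + 1·-2 + 1·-2.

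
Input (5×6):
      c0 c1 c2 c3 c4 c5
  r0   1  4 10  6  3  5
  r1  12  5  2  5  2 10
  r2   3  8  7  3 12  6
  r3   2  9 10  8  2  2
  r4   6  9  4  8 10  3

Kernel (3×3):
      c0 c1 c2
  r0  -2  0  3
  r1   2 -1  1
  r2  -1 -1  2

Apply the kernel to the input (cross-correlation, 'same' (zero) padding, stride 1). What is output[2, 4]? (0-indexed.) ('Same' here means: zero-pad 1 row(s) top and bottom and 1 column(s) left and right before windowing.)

14

The receptive field on the zero-padded input at this output position is [5 2 10 / 3 12 6 / 8 2 2]. Elementwise product with the kernel and sum: 5·-2 + 10·3 + 3·2 + 12·-1 + 6·1 + 8·-1 + 2·-1 + 2·2.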